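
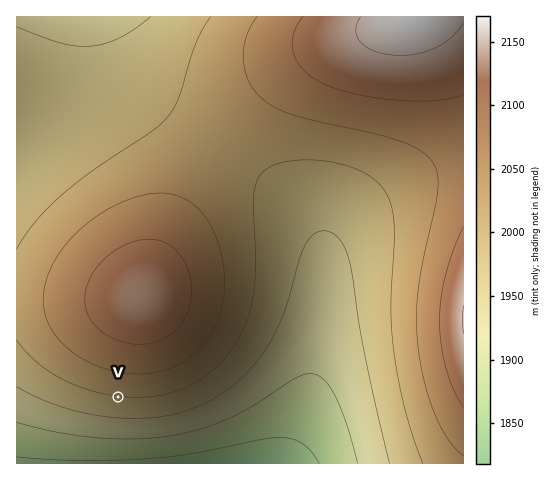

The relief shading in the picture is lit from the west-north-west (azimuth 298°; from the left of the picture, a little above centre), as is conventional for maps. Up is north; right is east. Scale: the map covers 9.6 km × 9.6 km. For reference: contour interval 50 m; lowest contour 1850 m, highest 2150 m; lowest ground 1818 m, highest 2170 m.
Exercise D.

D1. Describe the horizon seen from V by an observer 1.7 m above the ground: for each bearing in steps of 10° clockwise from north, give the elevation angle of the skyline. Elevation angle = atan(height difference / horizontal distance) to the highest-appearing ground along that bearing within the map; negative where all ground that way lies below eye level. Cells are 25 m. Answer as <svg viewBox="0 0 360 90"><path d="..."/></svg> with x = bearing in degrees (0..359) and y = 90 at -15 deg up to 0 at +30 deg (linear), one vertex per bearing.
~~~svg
<svg viewBox="0 0 360 90"><path d="M0 49l10 0 10 0 10 1 10 1 10 1 10 2 10 2 10 2 10 0 10 1 10 5 10 2 10 2 10 1 10 2 10 1 10 0 10 1 10-1 10 0 10-1 10-1 10-2 10-1 10-1 10-2 10-2 10-2 10-2 10-1 10-2 10-2 10-1 10-1 10-1"/></svg>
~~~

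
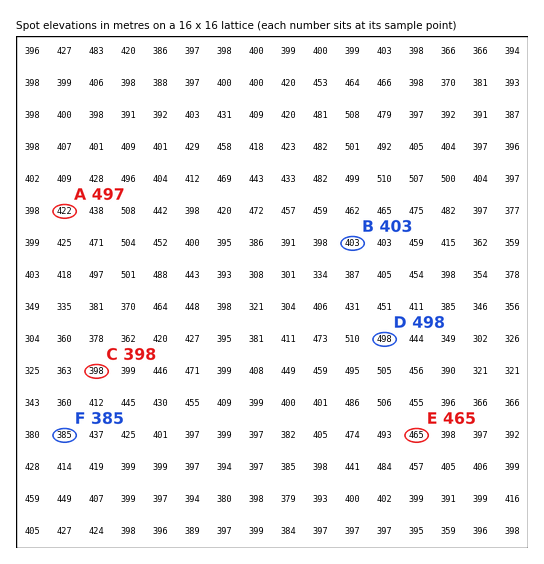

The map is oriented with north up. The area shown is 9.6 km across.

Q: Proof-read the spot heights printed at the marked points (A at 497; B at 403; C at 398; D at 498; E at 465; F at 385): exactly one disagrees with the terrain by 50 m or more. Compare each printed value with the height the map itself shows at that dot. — A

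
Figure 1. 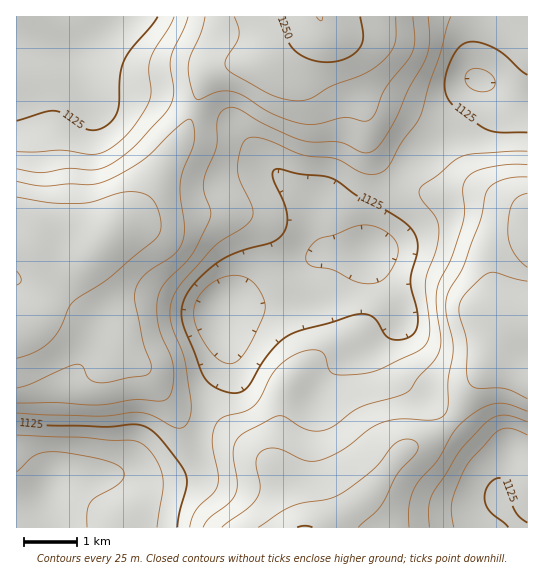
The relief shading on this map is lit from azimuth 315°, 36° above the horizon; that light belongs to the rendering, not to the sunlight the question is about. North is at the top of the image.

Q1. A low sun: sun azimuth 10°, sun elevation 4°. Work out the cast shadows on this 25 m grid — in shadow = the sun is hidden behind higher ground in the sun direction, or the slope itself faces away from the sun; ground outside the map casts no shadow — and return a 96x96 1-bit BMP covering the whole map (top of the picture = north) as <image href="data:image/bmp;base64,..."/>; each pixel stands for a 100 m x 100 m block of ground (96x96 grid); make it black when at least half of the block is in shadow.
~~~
<image width="96" height="96" href="data:image/bmp;base64,Qk2+BAAAAAAAAD4AAAAoAAAAYAAAAGAAAAABAAEAAAAAAIAEAAATCwAAEwsAAAIAAAAAAAAA////AAAAAAAAAAAAAAAAAAAAAAAAAAAAAAAAAAAAAAAAAAAAAAAAAAAAAAAAAAAAAAAAAAAAAAAAAAAAAAAAAAAAAAAAAAAAAAAAAAAAAAAfgAAAAAAAAAAAAAD/8AAAAAAAAAAAAAD//wAAAAAAAAAAAAD//+AAAAAAAAAAAAD///wAAAAAAAAAAAD///+AAAAAAAAAABz////AAAAAAAAAADz////gAAAAAAAAAH7////gAAAAAAAAAP7////wAAAAAAAAAP7////wAAAAAAAAAP/////wAAAAAAAAAP/////wAAAAAAAAAf/////wAAAAAAAAAf/////wAAAAAAAAAf/////wAAAAAAAAAf/////gAAAAAAAAAf/////gAAAAAAAAAP/8f//AAAAAAAAAAP+AAAAAAAAAAAAAAHwAAAAAAAAAAAAAAAAAAAAAAAAAAAAAAAAAAAAAAAAAAAAAAAAAAAAAAAAAAAAAAAAAAAAAAAAAAAAAAAAAAAAAAAAAAAAAAAAAAAAAAAAAAAAAAAAAAAAAAAAAAAAAAAAAAAAAAAAAAAAAAAAAAAAAAAAAAAAAAAAAAAAAAAAAAAAAAAAAAAAAAAAAAAAAAAAAAAAAAAAAAAAAAAAAAAAAAAAAAAAAAAAAAAAAAAAAAAAAAAAAAAAAAAAAAAAAAAAAAAAAAAAAAAAAAAAAAAAAAAAAAAAAAAAAAAAAAAAAAAAAAAAAAAAA8AAAAAAAAAAAAAAA+AAAAAAAAAAAAAAA/AAAAAAAAAAAAAAA/AAAAAAAAAAAAAAAAAAAAAAAAAAAAAAAAAAAAAAAAAAAAAAAAAAAAAAAAAAAAAAAAAAAAAAAAAAAAAAAAAAAAAAAAAAAAAAAAAAAAAAAAAAAAAAAAAAAAAAAAAAAAAAAAAAAAAwAAAAAAAAAAAAAAAwAAAAAAAAAAAAAAAAAAAAAAAAAAAAAAAAAAAAAAAAAAAAAAAAAAAAAAAAAAAAAAAAAAAAAAAAAAAAAAAAAAAAAAAAAAAAAAAAAAAAAAAAAAAAPwAAAAAAAAAAAAAB//wAAAAAAAAAAAAH//4AAAAAAAAAAAAP//4AAAAAAAAAAAAf//4AAAAAAAAAAAA///wAAAAAAAAAAAA///gAAAAAAAAAAAB///AAAAAAAAAAAAB//+AAAAAAAAAAAAD//4AAAAAAAAAAAAH//AAAAAAAAAAAAAP/8AAAAAAAAAAAAAP/4AAAAAAAAAAAAAf/wAAAAAAAAAAAAAf/gAAAAAAAAAAAAA/+AAAAAAAAAAAAAA/8AAAAAAAAAAAAAA/wAAAAAAAAAAAAAA/gAAAAAAAAAAAAAAfAAAAAAAAAAAAAAAAAAAAAAAAAAAAAAAAAAAAAAAAAAAAAAAAAAAAAAAAAAAAAAAAAAAAAAAAAAAAAAAAAAAAAAAAAAAAAAAAAAAAAAAAAAAAAAAAAAAAAAAAAAAAAAAAAAAAAAAAAAAAAAAAAAAAAAAAAAAAAAAAAAAAAAAAAAAAAAAAAAAAAAAAAAAAAAAAAAAAAAAAA="/>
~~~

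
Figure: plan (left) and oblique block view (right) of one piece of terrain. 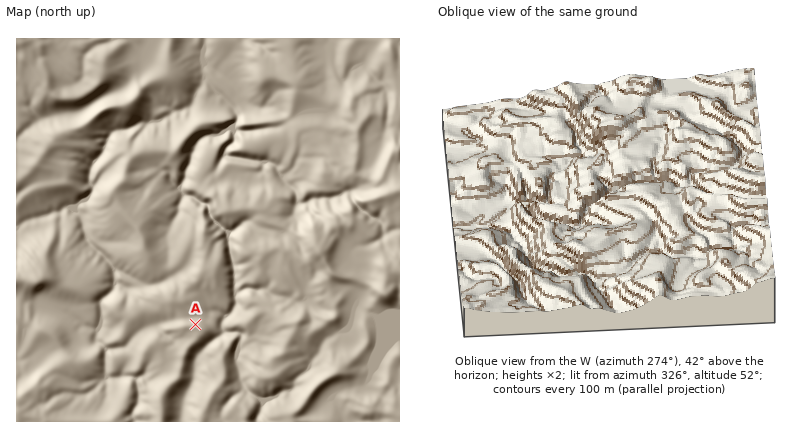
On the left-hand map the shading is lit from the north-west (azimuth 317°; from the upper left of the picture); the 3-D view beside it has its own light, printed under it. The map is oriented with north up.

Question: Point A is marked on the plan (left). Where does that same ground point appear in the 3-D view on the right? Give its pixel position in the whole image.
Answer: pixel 686 192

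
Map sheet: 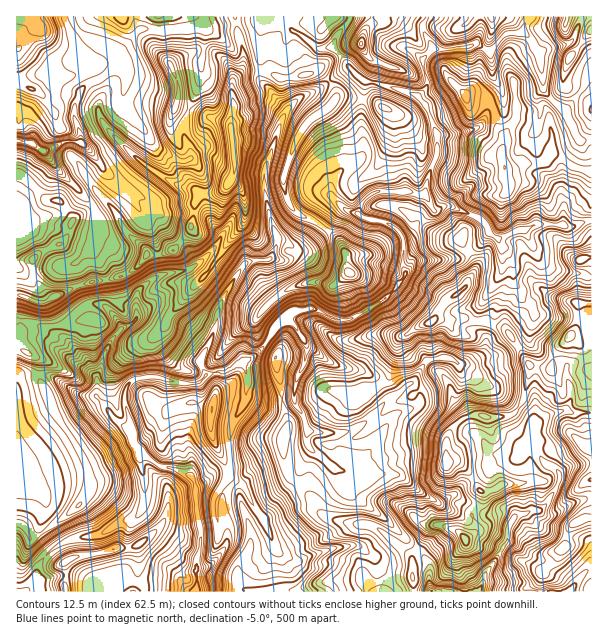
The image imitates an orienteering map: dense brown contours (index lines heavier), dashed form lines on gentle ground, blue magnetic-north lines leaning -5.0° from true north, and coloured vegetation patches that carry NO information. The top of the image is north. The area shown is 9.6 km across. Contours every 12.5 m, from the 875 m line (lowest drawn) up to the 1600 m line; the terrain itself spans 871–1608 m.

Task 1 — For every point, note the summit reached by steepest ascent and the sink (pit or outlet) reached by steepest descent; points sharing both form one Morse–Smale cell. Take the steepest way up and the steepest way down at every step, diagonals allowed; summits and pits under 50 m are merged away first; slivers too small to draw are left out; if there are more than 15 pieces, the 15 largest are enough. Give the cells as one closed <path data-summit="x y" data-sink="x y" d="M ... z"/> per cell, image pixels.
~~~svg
<path data-summit="234 158" data-sink="195 591" d="M350 16l-114 0 0 13 8 30-2 9-9 14-1-10-4-9-13-9-23-2-16 8-6 5 8 18 0 16-8 20 0 12 20 31-2 17 5 9 6 4-5 11 0 12-4 16-17 19-12 4-14 0-13 16-14 7-12 1-2 3 2 27-9-4-10 0-11 6-11 11-3 11 1 6-27-13-17-5-5 1 1 271 9 0 10-10 4-19 11-13 9-6 15-6 24-3 17-11 16-4 7-5 6-14 0-21-5-15 0-12-7-10-3-23-6-19 3-15 5-6 9-2 20 0 19 6 17 0 13-11 17-1 15-10 5 12 0 16-1 11-11 16-5 12 0 42-15 3-11 8-8 4 0 23 4 18 0 19-4 15 0 30 218 0-2-33 4-9-35-33-31-24 0-12-2-6-5-3 14-7 9-8 30-42 15-5 9-7 0-7-4-6-6-5-12 10-9 4-14-20-12-6-22-5-14-6-20-14-11-20-11-8-31-35-2 2-16-10 9-12 7-4 17-1 3-4 6-14 9 1 9 8 10-3 14-14 10-14 13-12-12-12 0-12 10-13 15-7 6-8-1-47 5-24 0-3-16-12-18-22 4-9 13-17z"/><path data-summit="570 336" data-sink="195 591" d="M452 206l-9 0-8 5-3-1-24 24-6 3 2 12-1 18 3 6-9 14-13 13-21 13-16 7-17-2-16-10-21 4-7 6 10 9 13 22 27 17 23 4 16 8 14 20 22-14 15-23 9-3 14 0 4 2 12 14 12 4 48 34 9 8 0 4 11-8 16-6 12 4 18-2 1-191-8 1-9 4-41-2-36 16-10-9-2-7-6-6z"/><path data-summit="234 158" data-sink="17 141" d="M234 16l-162 1 2 9 7 8 34 19 3 6 0 7-17 13-15 6-6 5-6 15 0 15 6 14 0 8-17 0-16 9-5 0-13-9-13-1 0 83 19 8 8 8 9 18 7 7 16-1 17-17 14 32 14-2 14-7 13-16 14 0 9-2 17-16 5-8 2-25 5-11-6-4-5-9 2-17-20-31 0-12 8-20 0-16-8-18 6-5 16-8 18 0 11 4 7 7 4 9 1 10 9-14 2-9z"/><path data-summit="504 168" data-sink="195 591" d="M524 32l-18 2-17 18-10-8-6 0-18 5-23 0-10 10 5 27-9 10 9 11 11 28 0 18-11 26-3 16 11 16 8-5 9 0 28 12 6 6 2 7 10 9 36-16 41 2 17-7 0-79-11 0-5-5-10-22-22-23-4-37z"/><path data-summit="446 464" data-sink="195 591" d="M449 358l-14 0-9 4-14 21 8 12 0 7-9 7-15 5-12 15-11 18-18 18 20 9 24 1 20 17 18 10 4 0 14-8 7-8 17-11 9-3 13-10 14-4 9-13 10-4 1-15-1-6-9-8-48-34-12-4-5-5 0-3z"/><path data-summit="66 561" data-sink="195 591" d="M141 454l-1 11 5 15 0 21-6 14-7 5-16 4-17 11-30 5-18 10-11 13-4 19-9 10 169-1 0-30 4-15 0-19-4-18-2-27-5-7-18-7-12-2z"/><path data-summit="350 273" data-sink="195 591" d="M344 208l-5 2-9 9-10 14-14 14-10 3-9-8-9-1-1 5-8 13-17 1-7 4-9 12 16 10 2-2 31 35 8-7 21-4 16 10 17 2 24-12 13-8 13-13 9-14-3-6 0-28-10-13-9-4-19-4z"/><path data-summit="591 480" data-sink="195 591" d="M567 410l-12 2-10 4-11 12 0 13 6 15 6 8 8 4 5 5-1 13-10 15-8 9-24 6-4 3-4 9 0 12-6 8 1 4 33 14 6 6-2 6-14 12 1 2 43 0 7-11 15-14 0-154-19 1z"/><path data-summit="212 410" data-sink="195 591" d="M242 362l-15 10-17 1-13 11-17 0-19-6-20 0-9 2-6 9-2 12 6 19 3 23 6 9 20 14 12 2 18 7 6 11 9-4 11-8 15-2 0-43 5-12 11-16 1-11 0-16z"/><path data-summit="18 17" data-sink="17 141" d="M71 16l-36 0-1 4 4 7-5 3-7 6-4 9-6 5 0 90 13 2 13 9 5 0 16-9 17-1 0-7-6-14 0-15 5-7 0-5 7-8 15-6 17-13 0-7-3-6-34-19-7-8z"/><path data-summit="383 107" data-sink="195 591" d="M374 82l-8 0-2 4-3 22 1 47-6 8-15 7-10 13 0 12 14 15 12 4 4-10 16-12 34 0 12 2 7-24 8-17 0-18-11-28-6-8-7-5z"/><path data-summit="465 540" data-sink="195 591" d="M360 466l-7 0-10 5 5 3 2 6 0 12 31 24 33 32 3 2 3-2 7-17 8-7 11 2 13 6 11 10 15 2 15 6 8-10 0-12 6-10-4-7-6-1-9 4-9 0-12-9-18-9-6 0-9 6-4 0-18-10-20-17-24-1z"/><path data-summit="362 44" data-sink="195 591" d="M426 16l-75 0-15 22-4 9 18 22 13 11 56 16 8-10-5-27 10-9 0-5-10-16z"/><path data-summit="566 23" data-sink="195 591" d="M591 16l-60 0-8 13 0 3 9 9 8 12 4 37 22 23 10 22 5 5 11-2z"/><path data-summit="570 336" data-sink="195 591" d="M534 442l-10 3-9 13-14 4-13 10-9 3-17 11-10 9 22 10 12 9 9 0 12-4 8 7 15-6 10-1 16-21 3-7 0-9-17-12z"/>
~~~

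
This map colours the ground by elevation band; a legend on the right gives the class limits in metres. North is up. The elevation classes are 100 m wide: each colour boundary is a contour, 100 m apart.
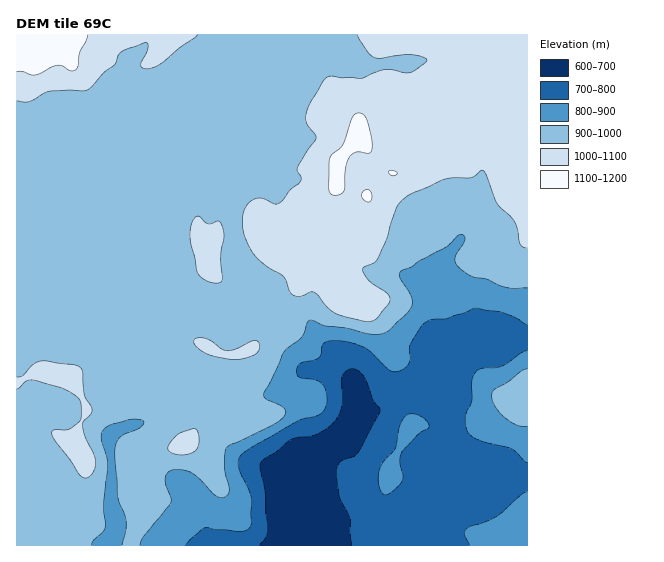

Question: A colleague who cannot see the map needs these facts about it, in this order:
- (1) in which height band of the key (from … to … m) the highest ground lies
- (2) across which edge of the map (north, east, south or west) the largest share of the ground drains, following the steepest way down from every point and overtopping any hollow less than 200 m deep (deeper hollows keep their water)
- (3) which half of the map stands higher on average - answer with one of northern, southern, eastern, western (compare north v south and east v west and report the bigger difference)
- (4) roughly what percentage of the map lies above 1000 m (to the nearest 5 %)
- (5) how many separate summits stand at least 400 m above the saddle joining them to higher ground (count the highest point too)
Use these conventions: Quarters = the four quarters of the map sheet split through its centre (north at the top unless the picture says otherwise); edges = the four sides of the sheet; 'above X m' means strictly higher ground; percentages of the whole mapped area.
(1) Between 1100 and 1200 m: that is the band holding the highest ground.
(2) Drainage is mainly to the south: more ground falls towards that edge than towards any other.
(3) On average the northern half of the map is the higher ground.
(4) About 20 % of the map lies above 1000 m.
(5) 1 summit rises at least 400 m above its surroundings.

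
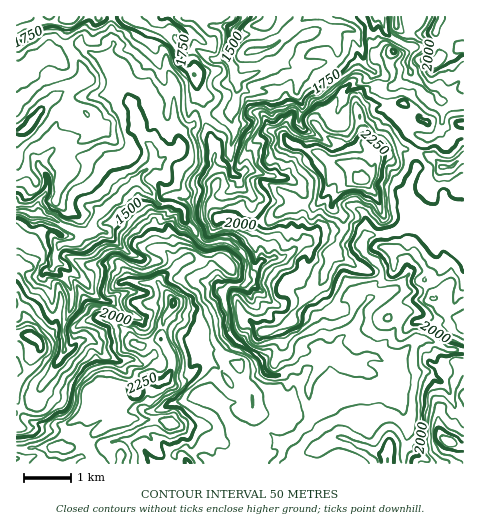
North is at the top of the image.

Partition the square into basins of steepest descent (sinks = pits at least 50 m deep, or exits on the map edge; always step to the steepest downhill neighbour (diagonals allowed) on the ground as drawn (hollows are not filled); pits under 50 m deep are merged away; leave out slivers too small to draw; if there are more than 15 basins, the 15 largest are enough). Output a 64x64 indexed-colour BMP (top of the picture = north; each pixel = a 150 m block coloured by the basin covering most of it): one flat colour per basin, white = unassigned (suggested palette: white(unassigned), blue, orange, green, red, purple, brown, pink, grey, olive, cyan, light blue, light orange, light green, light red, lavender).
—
<image width="64" height="64" href="data:image/bmp;base64,Qk12CAAAAAAAAHYAAAAoAAAAQAAAAEAAAAABAAQAAAAAAAAIAAATCwAAEwsAABAAAAAAAAAA////ALR3HwAOf/8ALKAsACgn1gC9Z5QAS1aMAMJ34wB/f38AIr28AM++FwDox64AeLv/AIrfmACWmP8A1bDFAFVVVVERERERERERERERERERERERERERERERERERERERVVVVURERERERERERERERERERERERERERERERERERERERERERERERERERERERERERERERERERERERERERERERERERERERERERERERERERERERERERERERERERERERERERERERERERERERERERERERERERERERERERERERERERERERERERERERERERERERERERERERERERERERERERERERERERERERERERERERERERERERERERERERERERERERERERERERERERERERERERERERERERERERERERERERERERERERERERERERERERERERERERERERERERERERERERERERERERERERERERERERERERERERERERERERERERERERERERERERERERERERERERERERERERERERERERERERERERERERERERERERERERERERERERERERERERERERERERERERERERERERERERERERERERERERERERERERERERERERERERERERERERERERERERERERERERERERERERERERERERERERERERERERERERERERERERERERERERERERERERERERERERERERERERERERERERERERERERERERERERERERERERERERERERERERERERERERERERERERERERERERERERERERERERERERERERERERERERERERERERERERERERERERERERERERERERERERERERERERERERERERERERERERERERERERERERERERERERERERERERERERERERERERERERERERERERERERERERERERERERERERERERERERERERERERERERERERERERERERERERERERERERERERERERERERERERERERERERERERERERERERERERERERERERERERERERERERERERERERERERERERERERERERERERERERERERERERERERERERERERERERERERERERERERERERERERERERERERERERERERERERERERERERERERERERERERERERERERERERERERERERERERERERERERERERERERERERERERERERERERERERERERERERERERERERERERERERERERERERERERERERERERERERERERERERERERERERERERERERERERERERERERERERERERERERERERERERERERERERERERERERERERERERERERERERERERERERERERERERERERERERERERERERERERERERERERERERERERERERERERERERERERERERERERERERERERERERERERERERERERERERERERERERERERERERERERERERERERERERERERERERERERERERERERERERERERERERERERERERERERERERERERERERERERERERERERERERERERERERERERERERERERERERERERERERERERERERERERERERERERERERERERERERERERERERERERERERERERERERERERERERERERERERERERERERERERERERERERERERERERERERERERERERERERERERERERERERERERERERERERERERERERERERERERERERERERERERERERERERERERERERERERERERERERERERERERERERERERERERERERERERERERERERERIREREREREREREiERERERERERERERERERERERERERERIiIRERERERERESIhEREREREREREREREREREREREREREiIhERERERERIiIiERERERERERERERERERERERERERESIiIRERERESIiIiIRERERERERERERERERERERERERERIiIiERERIiIiIiIREREREREREREREREREREREREREREiIiIhERIiIiIiIhERERERERExERERERERERERERERESIiIiISIiIiIiIiERERERERETMRERERERERERERERESIiIiIiIiIiIiIiERERERERERMzERERERERERERERERIiIiIiIiIiIiIiIREREREREREzMREREREREREREREREiIiIiIiIiIiIiIhERERERERETMzERERERERERERERESIiIiIiIiIiIiIiERERERERERMzMzERERERERERERERIiIiIiIiIiIiIiIREREREREREzMzMxERERERERERERIiIiIiIiIiIiIiIiERERERERETMzMzMxEREREREREREiIiIiIiIiIiIiIiIiIRERERERMzMzMzMREREREREREiIiIiIiIiIiIiIiIiIiEREREREzMzMzMREREREREREiIiIiIiIiIiIiIiIiIiIRERERETMzMzMxEREREREREiIiIiIiIiIiIiIiIiIiIRERERERMzMzMxERERERERESIiIiIiIiIiIiIiIiIiJBFEREEREzMzMzERERERERERIiIiIiIiIiIiIiIiIiJEREREQRETMzMzEREREREREREiIiIiIiIiIiIiIiIiIkRERERBERMzMzMRERERERERIiIiIiIiIiIiIiIiIiIkREREQRERERMzMxERERERESIiIiIiIiIiIiIiIiIiIiREQREREREREREREREREREiIiIiIiIiIiIiIiIiIiIiJERBERERER"/>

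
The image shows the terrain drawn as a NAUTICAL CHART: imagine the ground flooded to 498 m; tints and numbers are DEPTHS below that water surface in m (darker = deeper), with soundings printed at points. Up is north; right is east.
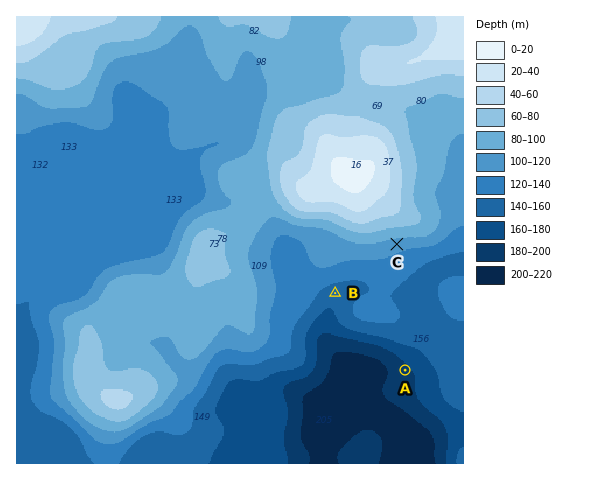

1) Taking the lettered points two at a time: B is higher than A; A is lower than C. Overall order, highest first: C B A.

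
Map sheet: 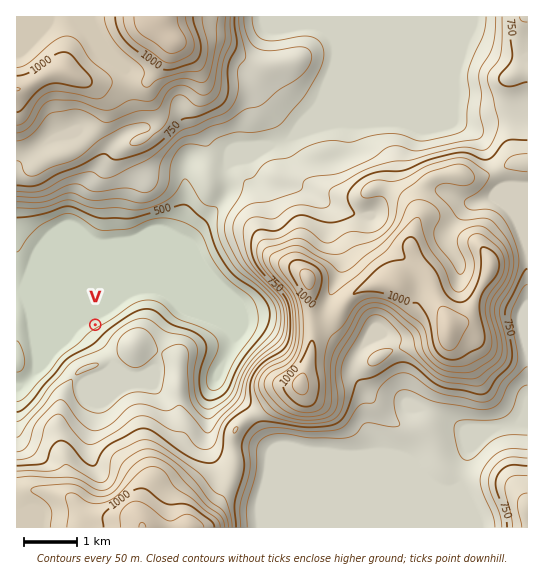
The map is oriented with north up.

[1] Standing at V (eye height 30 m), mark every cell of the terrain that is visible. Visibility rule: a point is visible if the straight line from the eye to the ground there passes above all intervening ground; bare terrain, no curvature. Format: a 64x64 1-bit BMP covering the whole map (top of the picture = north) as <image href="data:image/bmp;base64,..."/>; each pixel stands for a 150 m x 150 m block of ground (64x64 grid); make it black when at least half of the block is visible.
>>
<image width="64" height="64" href="data:image/bmp;base64,Qk0+AgAAAAAAAD4AAAAoAAAAQAAAAEAAAAABAAEAAAAAAAACAAATCwAAEwsAAAIAAAAAAAAA////AAAAAAAAAAAAAAAAAAAAAAAAAAAAAAAAAAAAAAAAAAAAAAAAAAAAAAAAAAAAAAAAAAAAAAAAAAAAAAAAAAAAAAAAAAAAAAAAAAAAAAAAAAAAAAAAAAAAAAAAAAAAAAAAAAAAAAAAAAAAAAAAAAAAAAAAAAAAAAAAAAAAAAAAAAAAAAAAAAAAAAAAAAAAgAAAAAAAAABAAAAAAAAAAOAAAAAAAAAA8wAAAAAAAAD/4AAAAAAAAP/wAAAAAAAA//gAAAAAAAD//AAAAAAAAP/8AAAAAAAA//4AAAAAAAD//gAAAAAAAP/+AAAYAAAA//8AADgAAAD//8AA8AAAAP//8APwAAAA///+P+AAAAD/////wAAAAP////8AAAAA/////gAAAAD////8AAAAAP////wAAAAA////+AAAAAD////wAAAAAP////AAAAAA////sAAAAAD//4cYAAAAAP/+BxAAAAAAP/4DAAAAAAAP/wIAAAAAAAH/gQAAAAAAAHfBAAAAAAAAMOEAAAAAAIAwM8AAAAAAwDgH4AAAAADAPAfwAAAAAOB+B+wAAAAA4PfHxAAAAABzw8cAAAAAAD+AJwAAAAAADgA/AAAAAAAAAH4AAAAAAAAAfgAAAAAAAAH8AAAAAAAAA+AAAAAAAAADgAAAAAAAAAIAAAAAAAAAAAAAAAAAAA=="/>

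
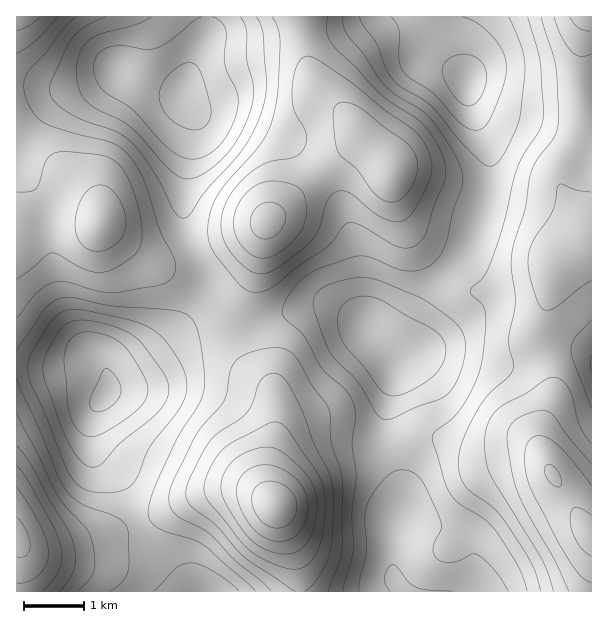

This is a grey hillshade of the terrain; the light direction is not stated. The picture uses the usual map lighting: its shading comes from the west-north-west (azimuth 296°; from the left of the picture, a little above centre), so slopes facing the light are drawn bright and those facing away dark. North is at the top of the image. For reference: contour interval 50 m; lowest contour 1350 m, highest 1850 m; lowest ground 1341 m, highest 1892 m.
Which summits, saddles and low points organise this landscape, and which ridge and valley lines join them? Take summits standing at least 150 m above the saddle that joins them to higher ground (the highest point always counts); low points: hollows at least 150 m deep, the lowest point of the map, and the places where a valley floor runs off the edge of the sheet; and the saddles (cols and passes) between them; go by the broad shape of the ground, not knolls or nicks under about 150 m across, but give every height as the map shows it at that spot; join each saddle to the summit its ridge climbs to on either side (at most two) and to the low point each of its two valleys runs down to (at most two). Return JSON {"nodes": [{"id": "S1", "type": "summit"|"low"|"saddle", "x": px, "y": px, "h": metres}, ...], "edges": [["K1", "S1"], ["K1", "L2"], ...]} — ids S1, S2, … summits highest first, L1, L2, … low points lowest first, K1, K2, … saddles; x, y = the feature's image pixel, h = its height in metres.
{"nodes": [
{"id": "S1", "type": "summit", "x": 275, "y": 506, "h": 1892},
{"id": "S2", "type": "summit", "x": 590, "y": 536, "h": 1816},
{"id": "S3", "type": "summit", "x": 17, "y": 537, "h": 1815},
{"id": "S4", "type": "summit", "x": 267, "y": 221, "h": 1767},
{"id": "S5", "type": "summit", "x": 101, "y": 222, "h": 1744},
{"id": "L1", "type": "low", "x": 105, "y": 396, "h": 1341},
{"id": "L2", "type": "low", "x": 467, "y": 81, "h": 1374},
{"id": "L3", "type": "low", "x": 183, "y": 90, "h": 1383},
{"id": "K1", "type": "saddle", "x": 303, "y": 35, "h": 1635},
{"id": "K2", "type": "saddle", "x": 195, "y": 254, "h": 1577},
{"id": "K3", "type": "saddle", "x": 233, "y": 320, "h": 1574},
{"id": "K4", "type": "saddle", "x": 140, "y": 524, "h": 1544},
{"id": "K5", "type": "saddle", "x": 447, "y": 272, "h": 1536},
{"id": "K6", "type": "saddle", "x": 383, "y": 443, "h": 1512}],
"edges": [["K1", "S4"], ["K1", "L2"], ["K1", "L3"], ["K2", "S4"], ["K2", "S5"], ["K2", "L1"], ["K2", "L3"], ["K3", "S1"], ["K3", "S4"], ["K3", "L1"], ["K3", "L2"], ["K4", "S1"], ["K4", "S3"], ["K4", "L1"], ["K5", "S2"], ["K5", "S4"], ["K5", "L2"], ["K6", "S1"], ["K6", "S2"], ["K6", "L2"]]}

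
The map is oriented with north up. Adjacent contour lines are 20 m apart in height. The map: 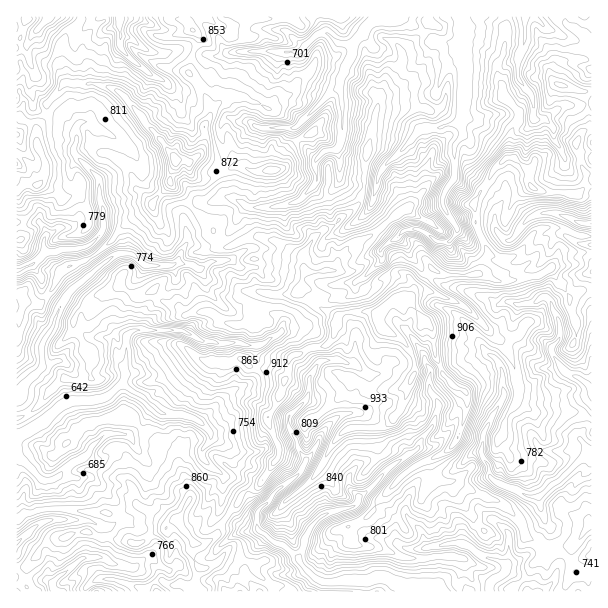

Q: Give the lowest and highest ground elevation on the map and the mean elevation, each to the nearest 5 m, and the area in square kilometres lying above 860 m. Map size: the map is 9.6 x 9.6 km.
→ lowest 630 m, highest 1075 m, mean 790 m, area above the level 21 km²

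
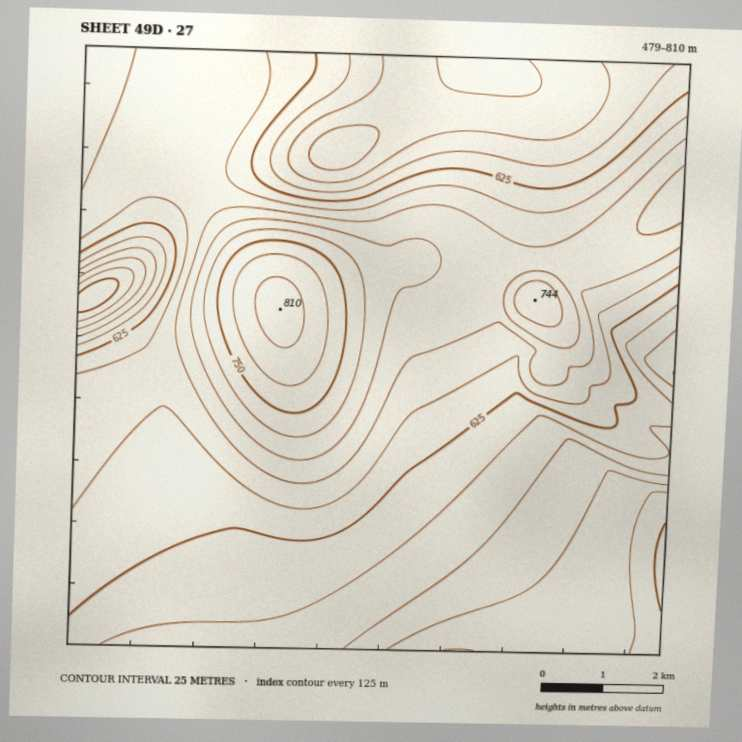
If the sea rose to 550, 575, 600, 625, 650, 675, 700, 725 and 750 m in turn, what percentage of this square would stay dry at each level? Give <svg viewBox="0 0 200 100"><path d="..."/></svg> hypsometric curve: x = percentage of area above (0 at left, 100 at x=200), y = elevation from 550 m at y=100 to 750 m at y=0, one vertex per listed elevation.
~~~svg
<svg viewBox="0 0 200 100"><path d="M181 100l-20-12-22-13-28-13-29-12-34-12-23-13-9-13-6-12"/></svg>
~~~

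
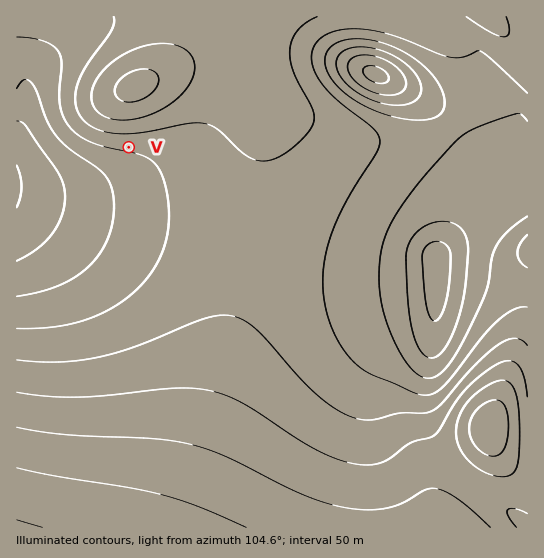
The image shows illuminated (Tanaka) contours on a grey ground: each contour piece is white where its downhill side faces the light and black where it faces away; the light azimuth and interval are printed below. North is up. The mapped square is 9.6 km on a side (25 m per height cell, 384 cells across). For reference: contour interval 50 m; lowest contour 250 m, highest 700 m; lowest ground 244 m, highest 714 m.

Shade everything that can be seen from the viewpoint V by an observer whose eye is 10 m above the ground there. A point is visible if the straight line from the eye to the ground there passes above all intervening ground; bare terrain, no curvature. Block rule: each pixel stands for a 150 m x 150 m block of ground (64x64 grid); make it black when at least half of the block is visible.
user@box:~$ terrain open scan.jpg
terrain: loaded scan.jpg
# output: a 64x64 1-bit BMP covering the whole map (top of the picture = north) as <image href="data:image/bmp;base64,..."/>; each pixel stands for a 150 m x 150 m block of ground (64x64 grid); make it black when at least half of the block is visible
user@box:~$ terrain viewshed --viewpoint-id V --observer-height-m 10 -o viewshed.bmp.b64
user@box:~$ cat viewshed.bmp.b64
<image width="64" height="64" href="data:image/bmp;base64,Qk0+AgAAAAAAAD4AAAAoAAAAQAAAAEAAAAABAAEAAAAAAAACAAATCwAAEwsAAAIAAAAAAAAA////AAAAAAAAAAAAAAAAAAAAAAAAAAAAAAAAAAAAAAAAAAAAAAAAAAAAAAAAAAAAAAAAAAAAAAAAAAAAAAAAAAAAAAAAAAAAAAAAAAAAAAAAAAAAAAAAAAAAAAAAAAAAAAAAAAAAAAAAAAAAAAAAAAAAAAAAAAAAAAAAAAAAAAAAAAAAAAAAAAAAAAAAAAAAAAAAAAAAAAAAAAAAAAAAAAAAAAAAAAAAAAAAAAAAYAAAAAAAAABgAAAAAAAAAOAAAAAAAAAB8AAAAAAAAAPwAAAAAAAAB/AAAAAAAAAP8AAAAAAAAB/wAAAAAAAAP/AAAAAAAAB/8AAAAAAAAH/wAAAAAAAA//AAAAAAAAH/8AAAAAAAAf/wAAAAAAAD//gAAAAAAAf/+AAAAAAAB//4AAAAAAAP//gAAAAAAB///AAAAAAAH//8AAAAAAA///4AAAAAAH///wAAAAAA////gAAAAAH////Af+AAA////+D//AAH////4P//wB/////w//////////D/////////+P/////////4f/v/////8Dh////////AAH///////4AAP///////AAA///////4AAD///////AAAP//////4AAAf//////AAAA//////4AAAB/////+AAAAD/////wAAAAH////+AAAAAP////wAAAAAf///+AAAAA=="/>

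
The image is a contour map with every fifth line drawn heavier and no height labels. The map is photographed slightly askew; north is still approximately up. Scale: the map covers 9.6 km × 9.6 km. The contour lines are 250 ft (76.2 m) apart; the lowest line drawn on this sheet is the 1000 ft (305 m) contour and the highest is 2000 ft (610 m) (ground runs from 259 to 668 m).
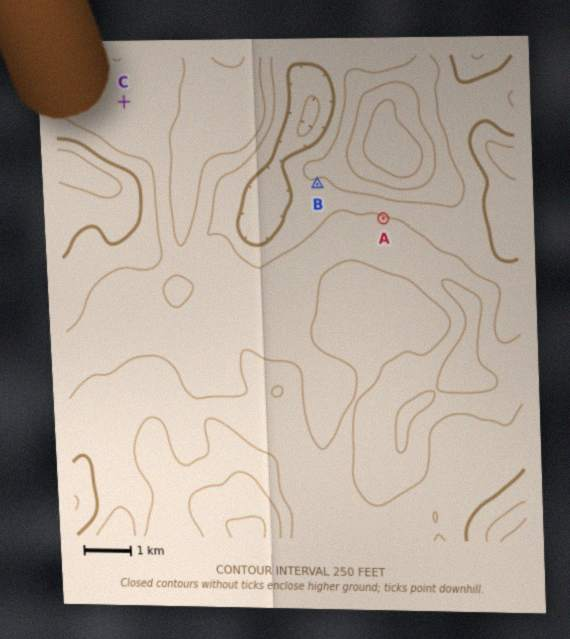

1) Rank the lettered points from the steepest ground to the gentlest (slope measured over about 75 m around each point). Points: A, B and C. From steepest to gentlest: A B C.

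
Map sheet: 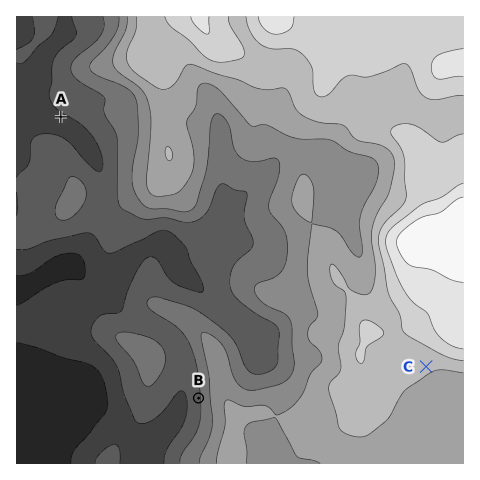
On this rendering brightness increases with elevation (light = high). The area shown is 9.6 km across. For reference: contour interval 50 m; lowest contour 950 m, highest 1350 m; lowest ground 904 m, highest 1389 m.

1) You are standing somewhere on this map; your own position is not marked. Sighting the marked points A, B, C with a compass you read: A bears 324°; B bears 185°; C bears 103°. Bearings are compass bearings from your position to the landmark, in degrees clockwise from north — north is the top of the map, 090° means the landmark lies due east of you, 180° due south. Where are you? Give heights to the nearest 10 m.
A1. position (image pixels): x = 206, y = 316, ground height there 1050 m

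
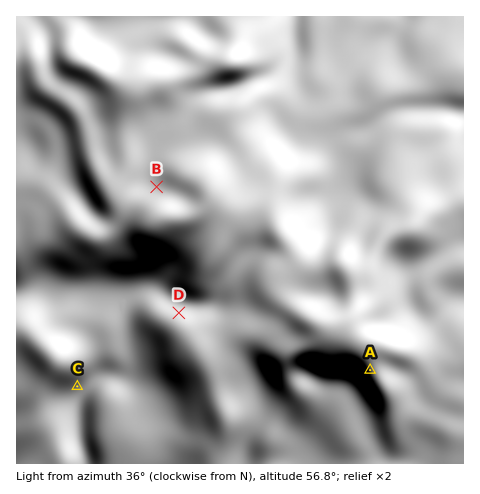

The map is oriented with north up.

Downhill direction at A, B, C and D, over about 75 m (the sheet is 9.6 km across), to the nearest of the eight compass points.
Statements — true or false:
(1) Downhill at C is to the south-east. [true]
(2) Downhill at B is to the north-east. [false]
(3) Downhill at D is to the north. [true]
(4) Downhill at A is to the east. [false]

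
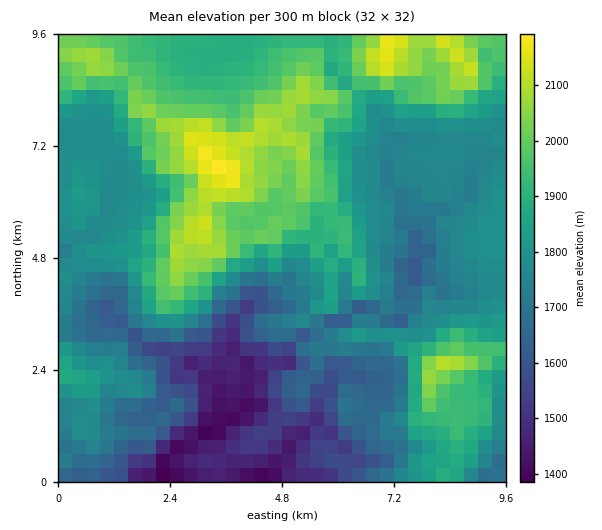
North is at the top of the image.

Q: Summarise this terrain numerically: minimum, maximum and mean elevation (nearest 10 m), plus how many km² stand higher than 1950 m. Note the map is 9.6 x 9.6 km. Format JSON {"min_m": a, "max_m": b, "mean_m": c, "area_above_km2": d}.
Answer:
{"min_m": 1370, "max_m": 2210, "mean_m": 1800, "area_above_km2": 21.9}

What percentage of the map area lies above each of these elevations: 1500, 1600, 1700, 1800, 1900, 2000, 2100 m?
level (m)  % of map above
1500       93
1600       86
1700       74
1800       47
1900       32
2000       16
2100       4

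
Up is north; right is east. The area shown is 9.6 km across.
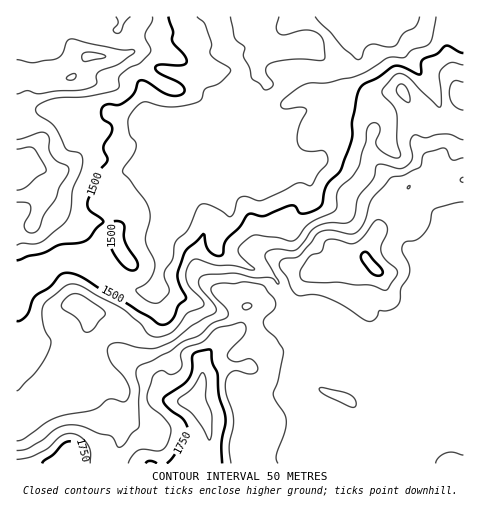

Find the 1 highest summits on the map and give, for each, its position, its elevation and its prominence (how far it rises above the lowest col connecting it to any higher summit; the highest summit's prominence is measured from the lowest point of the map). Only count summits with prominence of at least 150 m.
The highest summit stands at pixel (193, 400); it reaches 1825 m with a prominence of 461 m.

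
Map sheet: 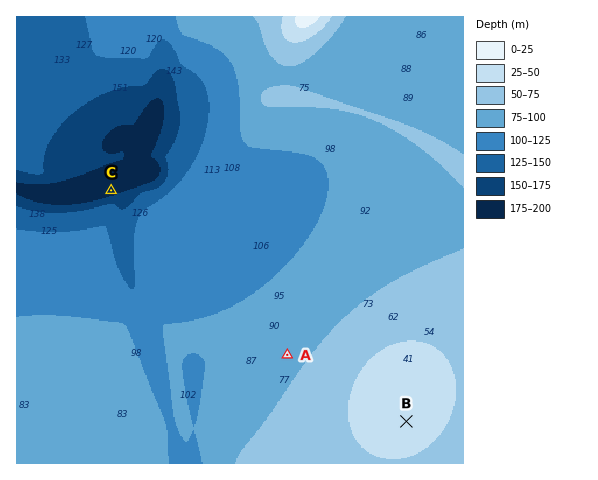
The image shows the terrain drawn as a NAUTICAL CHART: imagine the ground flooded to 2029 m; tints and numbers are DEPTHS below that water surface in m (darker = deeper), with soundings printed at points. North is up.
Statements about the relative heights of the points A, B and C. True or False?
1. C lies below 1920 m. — True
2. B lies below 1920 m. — False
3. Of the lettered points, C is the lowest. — True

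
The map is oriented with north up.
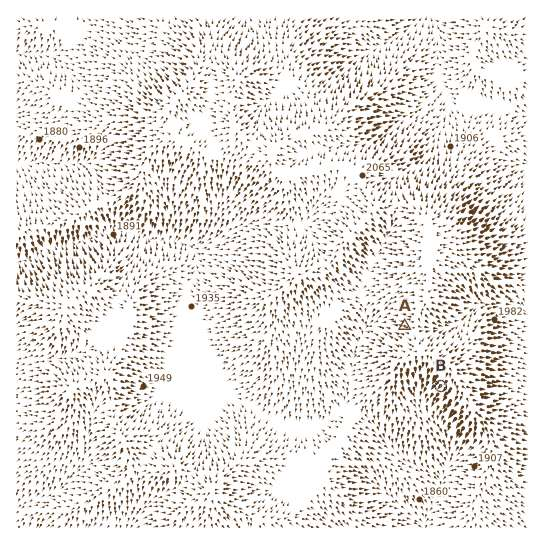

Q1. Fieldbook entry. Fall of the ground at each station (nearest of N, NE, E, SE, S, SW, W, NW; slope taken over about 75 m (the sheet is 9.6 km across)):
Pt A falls W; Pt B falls SW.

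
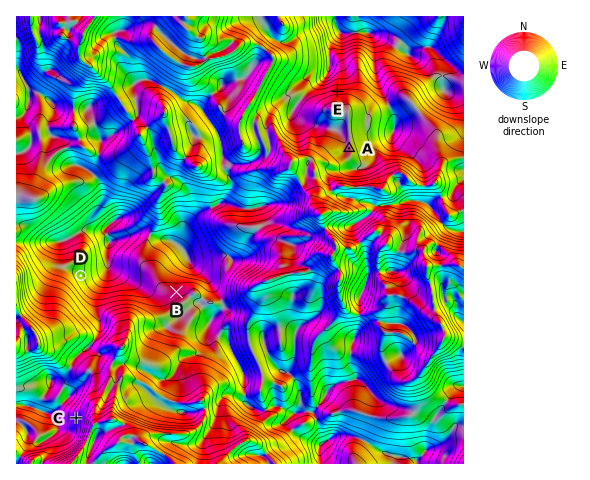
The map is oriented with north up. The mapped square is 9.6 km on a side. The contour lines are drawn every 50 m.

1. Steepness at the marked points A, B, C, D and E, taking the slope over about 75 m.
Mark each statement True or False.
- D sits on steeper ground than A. True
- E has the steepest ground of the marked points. True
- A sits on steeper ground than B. False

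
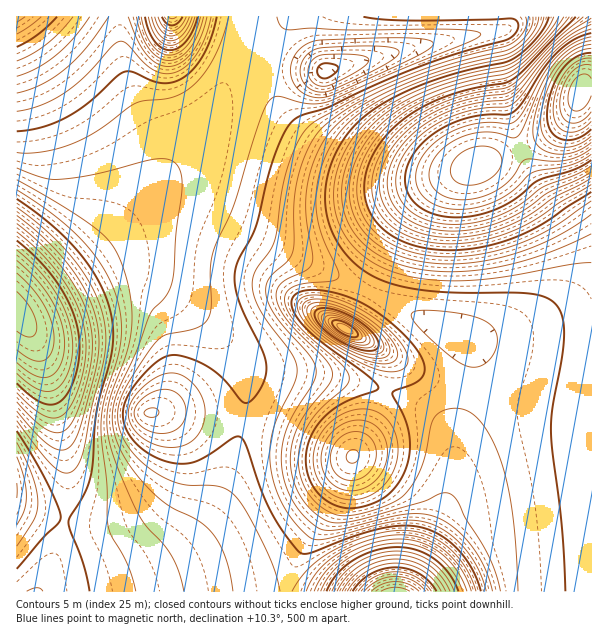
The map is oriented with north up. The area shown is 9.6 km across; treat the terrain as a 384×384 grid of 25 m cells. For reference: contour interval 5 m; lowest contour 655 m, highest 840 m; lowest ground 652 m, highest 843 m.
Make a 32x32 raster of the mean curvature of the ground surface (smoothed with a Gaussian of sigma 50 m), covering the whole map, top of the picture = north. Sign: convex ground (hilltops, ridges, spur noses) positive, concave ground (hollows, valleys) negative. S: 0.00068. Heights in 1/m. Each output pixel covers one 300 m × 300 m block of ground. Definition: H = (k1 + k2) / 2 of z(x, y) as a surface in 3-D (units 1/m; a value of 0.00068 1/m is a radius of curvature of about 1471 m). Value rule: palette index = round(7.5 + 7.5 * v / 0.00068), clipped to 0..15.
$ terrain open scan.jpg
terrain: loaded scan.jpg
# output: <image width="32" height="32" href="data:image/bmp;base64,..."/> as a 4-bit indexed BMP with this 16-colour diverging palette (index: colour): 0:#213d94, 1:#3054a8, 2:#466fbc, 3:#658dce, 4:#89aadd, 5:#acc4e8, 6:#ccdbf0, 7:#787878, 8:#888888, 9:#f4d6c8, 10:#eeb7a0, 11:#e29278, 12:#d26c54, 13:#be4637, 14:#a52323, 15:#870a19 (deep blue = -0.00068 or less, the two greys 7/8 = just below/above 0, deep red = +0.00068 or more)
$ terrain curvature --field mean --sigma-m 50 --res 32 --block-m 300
<image width="32" height="32" href="data:image/bmp;base64,Qk12AgAAAAAAAHYAAAAoAAAAIAAAACAAAAABAAQAAAAAAAACAAATCwAAEwsAABAAAAAAAAAAlD0hAKhUMAC8b0YAzo1lAN2qiQDoxKwA8NvMAHh4eACIiIgAyNb0AKC37gB4kuIAVGzSADdGvgAjI6UAGQqHAHd3d3d3d3eIh3d3d3iIiIh3d3d3d3d3eIh3d3d4iHiId3d3d3d3d3iIh3d4iIh4iHd4iIh3d3d3iIiIiIiHeIiHd4h4h3d3d4iIiIiId3iIh3d3d4h3d3iIiIiHd3d4iHd3d3eId3d4iIiHd3d3iIh3d3eIiHd3eIiIiHd3d4iId3d4iIiHd3eIiIh3d3iIiHd3eJiIh3d3iIiHd3eIiIh3d3iIiId3d3eHd3d4iIiId3d4iIh3d3d3d3eIiHd3iHd3eIiId3d3d2eIiHd3d4h3d3eIh3d3d2Z6mHd3d3d4d3d4iId3d3d7+nd3d3d3eHd3iIh3d3d4q2Z3d3d3d3d3d4iId3d4iHZnd3d3d3d3d3iIh3d3iId3d3d3d3d3d3eIiId3eId3d3d3d3d3d3d4iIh3d3d3d3eIiIiId3d3iIiHd3d3d3d4iIiIiIiHd4iId3d3d3d3eIiIiIiIh3eIh3d3d3d3d3iIiIiIiId3iId3d3d3d3d4iIiIiIh4iIh3d3d3d3d3d4iIiIiIeIiId3d3d3d3d4iIiIiIh3iIiId3d3d3d4iIiIiIiId4iYiHd3d3d3eId4iIiIiHeJmIh3d3d3d4h2Z3d4iIh4iZiHd3d4d3eIh2ZmZnd3d4mYd3d3iYd3iIiId3dmZmZ4h3d3d4qXd3iIiIiId3dmZ3"/>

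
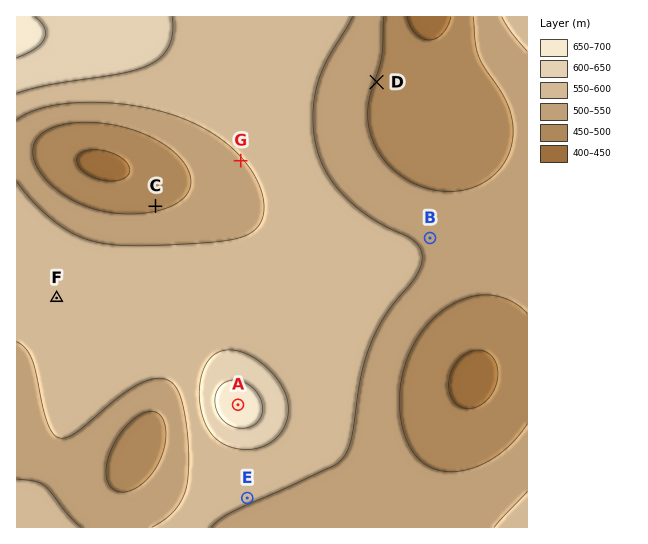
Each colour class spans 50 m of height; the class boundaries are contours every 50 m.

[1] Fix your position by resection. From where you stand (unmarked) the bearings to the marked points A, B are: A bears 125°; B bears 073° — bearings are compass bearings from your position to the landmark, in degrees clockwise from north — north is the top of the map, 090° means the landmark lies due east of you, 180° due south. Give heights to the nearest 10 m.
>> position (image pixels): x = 131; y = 330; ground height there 580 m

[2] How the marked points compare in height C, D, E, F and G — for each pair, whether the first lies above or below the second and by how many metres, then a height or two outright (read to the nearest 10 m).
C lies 70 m below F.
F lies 60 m above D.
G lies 60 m above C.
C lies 60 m below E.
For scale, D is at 500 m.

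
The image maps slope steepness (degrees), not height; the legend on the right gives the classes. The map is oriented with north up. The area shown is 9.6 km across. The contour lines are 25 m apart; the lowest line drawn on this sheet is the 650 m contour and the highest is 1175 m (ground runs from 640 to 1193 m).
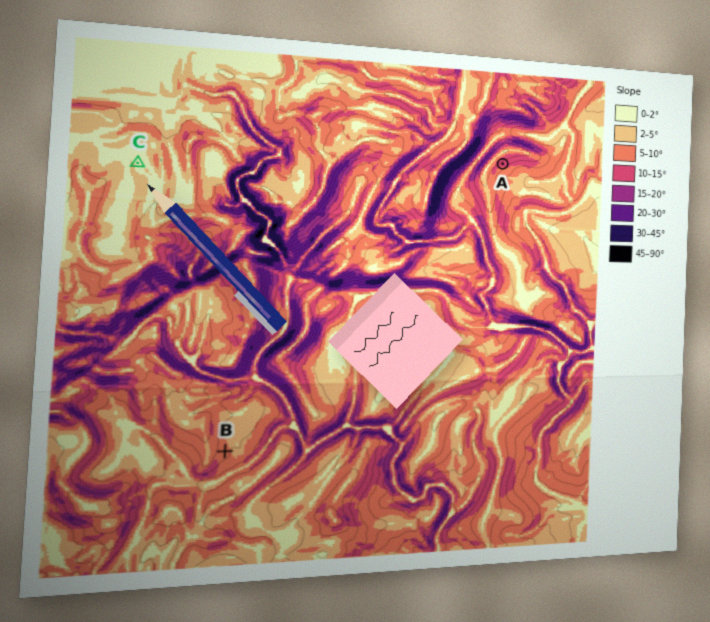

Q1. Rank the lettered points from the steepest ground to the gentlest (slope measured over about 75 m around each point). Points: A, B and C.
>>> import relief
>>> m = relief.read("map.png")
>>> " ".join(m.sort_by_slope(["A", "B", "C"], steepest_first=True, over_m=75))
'A B C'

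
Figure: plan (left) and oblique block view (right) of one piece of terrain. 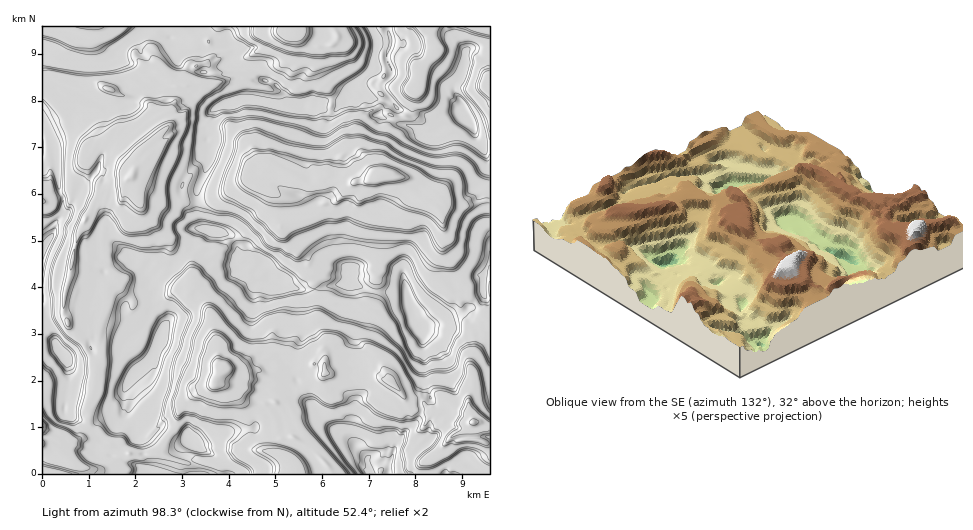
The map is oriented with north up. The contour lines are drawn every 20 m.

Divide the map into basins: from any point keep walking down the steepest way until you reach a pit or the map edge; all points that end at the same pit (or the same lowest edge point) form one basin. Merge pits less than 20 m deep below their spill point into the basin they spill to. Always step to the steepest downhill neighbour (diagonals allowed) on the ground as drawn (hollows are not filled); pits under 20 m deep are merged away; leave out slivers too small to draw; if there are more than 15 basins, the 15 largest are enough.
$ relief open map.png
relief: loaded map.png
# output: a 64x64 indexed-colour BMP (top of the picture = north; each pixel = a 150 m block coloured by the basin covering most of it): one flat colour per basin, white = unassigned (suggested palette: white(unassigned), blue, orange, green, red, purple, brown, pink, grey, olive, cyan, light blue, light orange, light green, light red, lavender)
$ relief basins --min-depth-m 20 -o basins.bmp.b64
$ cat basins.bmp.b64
<image width="64" height="64" href="data:image/bmp;base64,Qk12CAAAAAAAAHYAAAAoAAAAQAAAAEAAAAABAAQAAAAAAAAIAAATCwAAEwsAABAAAAAAAAAA////ALR3HwAOf/8ALKAsACgn1gC9Z5QAS1aMAMJ34wB/f38AIr28AM++FwDox64AeLv/AIrfmACWmP8A1bDFAIiIiIiIiIiDMzMzM6qqqqqqqqqqqqqqoRFERERERENEiIiIiIiIiIMzMzMzOqqqqqqqqqqqqqqmFERERERERESIiIiIiIiIgzMzMzM6qqqqqqqqqqqqqmZmRERERERERIiIiIiIiIgzMzMzOqqqqqqqqqqqqqqmZmZEREREREREiIiIiIiIiDMzMzM6qqqqqqqqqqqqqmZmZmRERERERESIiIiIiIiDMzMzMzM6qqqqqqqqqqqnZmZmZkRERERERIiIiIiIiIMzMzMzMzMzM6qqqqqqqndmZmZmZEREREREiIiIiIiIgzMzMzMzMzMzMzOqqqp3d2ZmZmZmRERERESIiCIiKIgzMzMzMzMzMzMzMzMzM3d3dmZmZmZERERERIiCIiIiIjMzMzMzMzMzMzMzMzM3d3d2ZmZmZkREREREiIIiIiIigzMzMzMzMzMzMzMzM3d3d3ZmZmZmRERERESIiCIiIiIzMzMzMzMzMzMzMzM3d3d3dmZmZmZkRERERIiIIiIiIjMzMzMzMzMzMzMzM3d3d3d2ZmZmZmREREREiIgiIiIiMzMzMzMzMzMzMzMzd3d3d3ZmZmZmRERERESIiCIiIiIjMzMzMzMzMzMzMzN3d3d3dmZmZmZERERERIiIIiIiIiIzMzMzMzMzMzMzM3d3d3d2ZmZmZkREREREiIIiIiIiIRMzMzMzMzMzMzMzd3d3d3ZmZmZmRERERESIgiIiIiIhETMzMzMzMzMzMzN3d3d3dmZmZmZERERERIgiIiIiIhERMzMzMzMzMzMzM3d3d3d2ZmZmZkREREREgSIiIiIiIRETMzMzMzMzMzMzN3d3d3ZmZmZmREREREQSIiIiIiIiERMzMzMzMzMzMzM3d3d3dmZmZmZERERERBIiIiIiIiEREzMzMzMzMzMzMzd3d3d2ZmZmZhEUREQREiIiIiIiERETMzMzMzMzMzMzN3d3d3ZmZmZhEREUQREiIiIiIiIRETMzMzMzMzMzMzM3d3d3dmZmZmERERERESIiIiIiIhERMzMzMzMzMzMzMzd3d3d2ZmZmYRERERERIiIiIiIiIhEzMzMzMzMzMzMzN3d3d3ZmZmYREREREREiIiIiIiIiITMzMzMzMzMzMzMRF3d3dhERERERERERESIiIiIiIiIiMzMzMzMzMzMzERERERERERERERERERERIiIiIiIiIiEzMzMzMzMzMxEREREREREREREREREREREiIiIiIiIiISMzMzMzMzMzERERERERERERERERERERESIiIiIiIiIiIiIzMzMzERERERERERERERERERERERERIiIiIiIiIiIiIiMzMzMREREREREREREREREREREREREiIiIiIiIiIiIiIjMzMxEREREREREREREREREREREREeIiIiIiIiIiIiIiMzMxERERERERERERERERERERERER7iIiIiIiIiIiIiIzMxERERERERERERERERERERERERHuIiIiIiIiIiIiIiEREREREREREREREREREREREREREe7iIiIiIiIiIiIiERERERERERERERERERERERERERER7uIiIiIiIiIiIiIRERERERERERERERERERERERERERHu4iIiIiIiIiIiIhEREREREREREREREREREREREREREe7iIiIiIiIiIiIiERERERERERERERERERERERERERER7uIiIiIiIiIiIiIRERERERERERERERERERERERERERHuIiIiIiIiIiIiMxEREREREREREREREREREREREREREe4iIiIiIiIiIiIjMRERERERERERERERERERERERERER7iIiIiIiIiIiIiMxERERERERERERERERERERERERERHuIiIiIiIiIiIiIjMREREREREREREREREREREREREREe4iIiIiIiIiIiIiIxERERERERERERERERERERERERER7iIiIiIiIiIiIiIiERERERERERERERERERERERERERHiIiIiIiIiIiIiIiIRERERERERERERERERERERERERHSIiIiIiIiIiIiIiIhERERERERERERERERERERERERHdIiIiIiIiIiIiIiIiEREREREREREREREREREZmZEREd0iIiIiIiIiIiIiIiIRERERERERERERERERmZmZmREd3SIiIiIiIiIiIiIiIhEREREREREREREREZmZmZmZmd3dIiIiIiIrIiIiIiIiIRERERERFVERERERGZmZmZmZ3d0iIiIru7uyIiIiIiIiIiIhERVVVVVRERERmZmZmZnd3SIiK7u7u7siIiIiIiIiIiERVVVVVVURERmZmZmZnd3dK7u7u7u7siIiIiIiIiIiIRVVVVVVVVERGZmZmZmd3d27u7u7u7uyIiIiIiIiIiJVVVVVVVVVUREZmZmZmZnd3bu7u7u7u7IiIiIiIzIiJVVVVVVVVVVVURGZmZmZmd3du7u7u7u7IiIiIjMzMyVVVVVVVVVVVVVREZmZmZmZ3d3MzMzMzMIiIiIiMzMzNVVVVVVVVVVVVVUZmZmZmZmd3czMzMzMwiIiIiE1UzM1VVVVVVVVVVVVVRmZmZmZmZ3dzMzMzMzMIiMyIVVVVVVVVVVVVVVVVVVVEZmZmZmZ///MzMzMzMzCMzMRVVVVVVVVVVVVVVVVVVURmZmZmZ///8zMzMzMzMzDMRERVVVVVVVVVVVVVVVVURmZmZmZn///"/>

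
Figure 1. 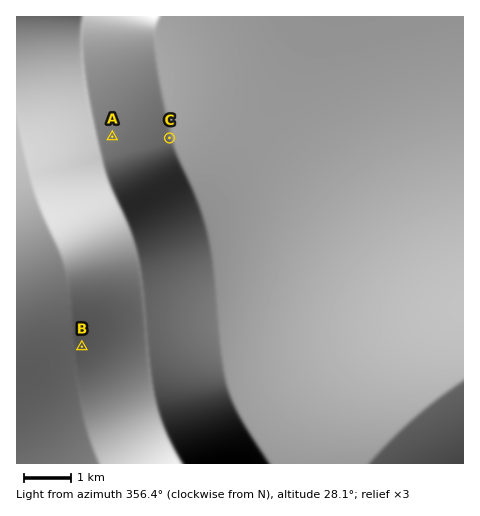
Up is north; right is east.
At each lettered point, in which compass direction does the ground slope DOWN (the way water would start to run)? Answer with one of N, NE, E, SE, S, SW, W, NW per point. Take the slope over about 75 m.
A W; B E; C W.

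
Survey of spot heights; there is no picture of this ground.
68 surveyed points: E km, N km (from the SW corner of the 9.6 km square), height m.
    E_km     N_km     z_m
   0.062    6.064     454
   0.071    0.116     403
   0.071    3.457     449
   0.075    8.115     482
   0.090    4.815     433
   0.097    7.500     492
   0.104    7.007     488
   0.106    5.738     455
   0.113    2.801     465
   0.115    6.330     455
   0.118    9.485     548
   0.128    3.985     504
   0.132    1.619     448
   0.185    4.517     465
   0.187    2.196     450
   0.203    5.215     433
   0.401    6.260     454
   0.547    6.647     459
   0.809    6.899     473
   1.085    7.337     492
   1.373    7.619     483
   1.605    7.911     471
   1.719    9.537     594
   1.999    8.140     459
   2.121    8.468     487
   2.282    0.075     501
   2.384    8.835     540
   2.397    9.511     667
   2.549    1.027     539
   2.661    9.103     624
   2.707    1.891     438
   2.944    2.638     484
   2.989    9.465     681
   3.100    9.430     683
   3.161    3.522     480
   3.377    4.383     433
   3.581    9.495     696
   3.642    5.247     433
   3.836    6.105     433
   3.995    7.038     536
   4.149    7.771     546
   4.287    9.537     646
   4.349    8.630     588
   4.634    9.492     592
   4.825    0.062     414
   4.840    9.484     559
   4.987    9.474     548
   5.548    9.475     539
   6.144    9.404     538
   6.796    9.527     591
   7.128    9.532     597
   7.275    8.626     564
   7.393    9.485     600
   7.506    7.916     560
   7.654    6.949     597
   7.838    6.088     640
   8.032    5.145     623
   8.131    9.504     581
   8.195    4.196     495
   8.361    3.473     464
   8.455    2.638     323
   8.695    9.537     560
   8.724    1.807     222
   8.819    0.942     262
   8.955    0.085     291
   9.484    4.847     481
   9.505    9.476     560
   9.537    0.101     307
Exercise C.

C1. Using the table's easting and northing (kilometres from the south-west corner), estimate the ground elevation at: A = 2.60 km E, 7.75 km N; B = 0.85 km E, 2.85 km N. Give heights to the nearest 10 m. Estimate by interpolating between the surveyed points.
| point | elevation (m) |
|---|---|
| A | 470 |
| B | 450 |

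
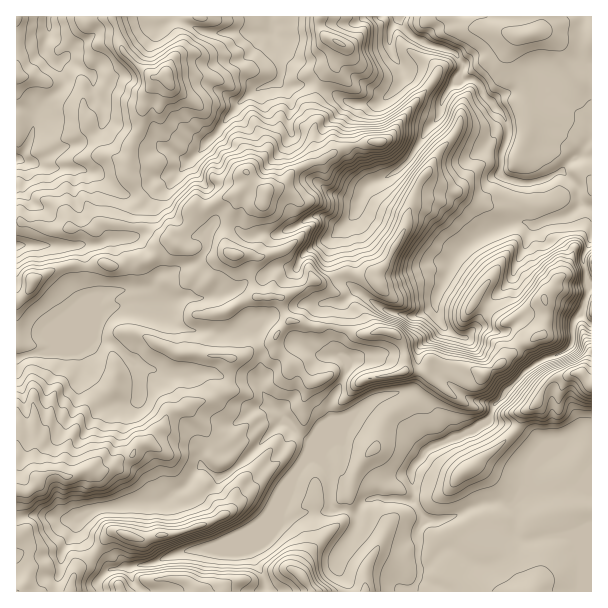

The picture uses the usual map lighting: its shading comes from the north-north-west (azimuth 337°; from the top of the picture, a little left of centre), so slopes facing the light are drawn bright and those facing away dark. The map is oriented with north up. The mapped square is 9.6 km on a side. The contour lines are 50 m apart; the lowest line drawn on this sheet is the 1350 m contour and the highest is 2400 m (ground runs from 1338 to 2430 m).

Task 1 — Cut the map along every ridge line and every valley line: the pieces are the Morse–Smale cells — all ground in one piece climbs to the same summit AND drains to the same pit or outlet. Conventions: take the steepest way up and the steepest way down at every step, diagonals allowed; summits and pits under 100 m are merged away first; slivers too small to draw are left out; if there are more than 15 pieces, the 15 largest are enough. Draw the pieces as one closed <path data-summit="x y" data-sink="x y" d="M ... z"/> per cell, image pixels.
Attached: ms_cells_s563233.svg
<path data-summit="38 482" data-sink="399 17" d="M399 19l-8 10-1 16 4 12 8 11 1 10-16 19-9 6-7 1-20-1-31-17-6 13 0 48 6 12-4 3 2 18 11 12 31 9-8 17-21 22 0 17 7 19 37 28 18 9 23 3 16-8 3-4 5 19 10 9 9 5 8 0 9-9 6-2 21 6 24-18 34 2 12 4 8-6 10 10 1-37-6-9-3-21 9-18 0-30-12-8-3-15-14-14-5 0-24 10-16 0-14-4-4-4 0-9 2-13 6-15 0-11-3-9-23-24-2-9-4-4-18 0 5-15-10-13-25-8-15-7-10-10z"/><path data-summit="38 482" data-sink="399 17" d="M189 265l-22 9-6 0-5 5-4 8-7 6-2 11-17-2-37 12-12 6-23 23-7-9-31 5 1 253 82 0-2-10 12-12 0-3-21-21-8-12-2-6 0-9 2-2 19-9 65-8 19-13 9 9 8 0 10-6 11-14 3 0 18-13 42-43-2-7-12-11-8-12-2-39-8-25-12 2-16 6-8 0-4-3-26-1-13-6-19-18 26-6 10-7 8-14 0-7z"/><path data-summit="591 386" data-sink="399 17" d="M581 314l-5 4-4 8 0 16-8 10-15 4-21 12-35 39-1 7-6 8-15 10-42 16-17 20-2 6 4 12 0 15 10 20-8 13 4 44-9 14 181-1 0-267z"/><path data-summit="393 333" data-sink="399 17" d="M285 266l-10 2-14 10-12 2-9 8-13 6-21 4-20-2-24 10-8 0 19 18 13 6 26 1 4 3 8 0 16-6 12-2 8 25 0 35 5 10 17 17 5 9 16 16 10 5 7 15 4-9 6-7 7-2 9-18 11-12 17-12 15-4 16-2 4 4 9 29 13 21 40-14 17-12 5-13 11-11 1-4 23-24 7-3-11-15-6-14-8-5-12 1-16-6-6 2-9 9-8 0-9-5-10-9-5-19-3 4-12 6-13 2-27-9-23-17-15 12-21 2-8-7-13-19-4-9z"/><path data-summit="531 33" data-sink="399 17" d="M591 16l-192 0-1 2 5 9 10 10 15 7 25 8 10 13-5 15 18 0 4 4 2 9 23 24 3 9 0 11-6 15-2 13 0 9 4 4 14 4 16 0 24-10 5 0 14 14 3 15 11 7z"/><path data-summit="38 482" data-sink="399 17" d="M405 392l-28 5-20 13-11 12-9 18-7 2-6 7-4 11-5-3-6 0-8 8-7 11-14 31 0 6 5 3 44-6 19 0 10 3-2 12-19 32 0 10 11 15 2 10 60 0 10-14-4-44 8-16-10-17 0-15-4-13 5-9 17-17-14-22-6-23z"/><path data-summit="38 482" data-sink="17 159" d="M111 16l-95 1 1 205 25 4 12 4 15-2 24 1 8-6 22 3 6 0 3-2 1-12 3-5-2-9-14-5-21-18-18-6-36-1-11-6 26-14 18-4 24-18 1-19-9-15-2-15-28-18 13-15 7-2 14-11 18-3z"/><path data-summit="267 192" data-sink="399 17" d="M215 136l-35 34-15 6-10 2-9 9-8 4 2 6 0 4-6 11 0 13 4 2-7-1-1 8-4 4-6 1 4 1 2 14 4 10 0 23-4 3-9 0-18 6-22 24 19-8 30-10 17 2 2-11 7-6 4-8 5-5 6 0 28-10 5-6 8-13-2-11 9-11 18 3 15 10 12-2 16 1 41-19 4 0 17 10 6 0 11-13 5-12-25-7-12-7-5-7 0-15-3-3-21 8-12 16-16 6-11-6-9-14-4 0-8-7-10-10-4-12z"/><path data-summit="128 536" data-sink="399 17" d="M285 421l-6 3-37 39-18 13-3 0-4 7-11 10-6 3-8 0-9-9-19 13-65 8-12 4-9 7 0 9 2 6 8 12 18 17 4 7 43-6 24-11 24-5 15 0 17-6 24-14 13-12 26-45 13-14 10 1-6-15-10-5z"/><path data-summit="167 75" data-sink="399 17" d="M177 16l-25 0-26 8-10 5 4 15 4 9 30 25-10 23-4 28-8 12-2 15-3 6 0 14 10 14 9-3 9-9 10-2 15-6 34-35-6-9-4-15-10-9-20-12-6-10-2-8 16-27-2-13 2-11z"/><path data-summit="167 75" data-sink="17 159" d="M116 28l-18 3-14 11-7 2-13 15 28 18 2 15 9 15-1 19-24 18-18 4-26 14 11 6 24 0 24 4 27 21 11 1 7-3-11-15 3-30 10-17 4-28 10-23-30-25z"/><path data-summit="167 75" data-sink="272 29" d="M185 22l-4 2-1 5 2 16-16 27 2 8 6 10 20 12 10 9 4 15 7 8 25-32 17-12 21-9 4-6-2-16-10-28-61 1-15-4z"/><path data-summit="303 578" data-sink="399 17" d="M287 487l-17 29-11 11-9 22 14 27 1 15 83 1 0-10-11-15 0-10 19-32 2-12-10-3-19 0-21 1-14 5-13-2-1-7z"/><path data-summit="267 192" data-sink="272 29" d="M278 82l-21 8-17 12-26 33 6 8 4 12 10 10 8 7 4 0 6 10 14 10 16-6 12-16 22-9-3-14-7-7-12-4-4-4 0-31-4-11z"/><path data-summit="234 254" data-sink="399 17" d="M321 216l-9 1-36 18-16-1-12 2-15-10-18-3-9 11 2 11-3 7-10 12-5 2 8 6 0 7-11 17 5 2 14 0 21-4 13-6 9-8 12-2 14-10 21 0 9-15 27-15 11-11-8-3z"/>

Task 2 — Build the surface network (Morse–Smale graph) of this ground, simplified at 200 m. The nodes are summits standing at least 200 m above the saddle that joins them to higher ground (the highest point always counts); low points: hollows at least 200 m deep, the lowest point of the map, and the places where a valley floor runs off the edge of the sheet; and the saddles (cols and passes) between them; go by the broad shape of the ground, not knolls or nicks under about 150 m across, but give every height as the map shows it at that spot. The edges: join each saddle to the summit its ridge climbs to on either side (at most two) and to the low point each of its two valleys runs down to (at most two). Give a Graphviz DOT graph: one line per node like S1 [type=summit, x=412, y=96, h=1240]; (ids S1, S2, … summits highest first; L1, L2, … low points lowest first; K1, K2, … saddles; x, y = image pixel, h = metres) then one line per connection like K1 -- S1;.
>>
graph terrain {
  S1 [type=summit, x=38, y=482, h=2430];
  S2 [type=summit, x=591, y=386, h=2341];
  L1 [type=low, x=399, y=18, h=1338];
  L2 [type=low, x=17, y=159, h=1627];
  K1 [type=saddle, x=116, y=29, h=1908];
  K2 [type=saddle, x=419, y=563, h=1896];
  K1 -- S1;
  K1 -- L1;
  K1 -- L2;
  K2 -- S1;
  K2 -- S2;
  K2 -- L1;
}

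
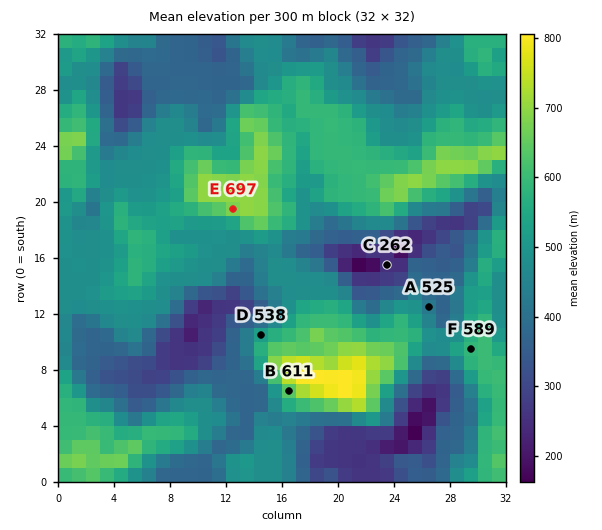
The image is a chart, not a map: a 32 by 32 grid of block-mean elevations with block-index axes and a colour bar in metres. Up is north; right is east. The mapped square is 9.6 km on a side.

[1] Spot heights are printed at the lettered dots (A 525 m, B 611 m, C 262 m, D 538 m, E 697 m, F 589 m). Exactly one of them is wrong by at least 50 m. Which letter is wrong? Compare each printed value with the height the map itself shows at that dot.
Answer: A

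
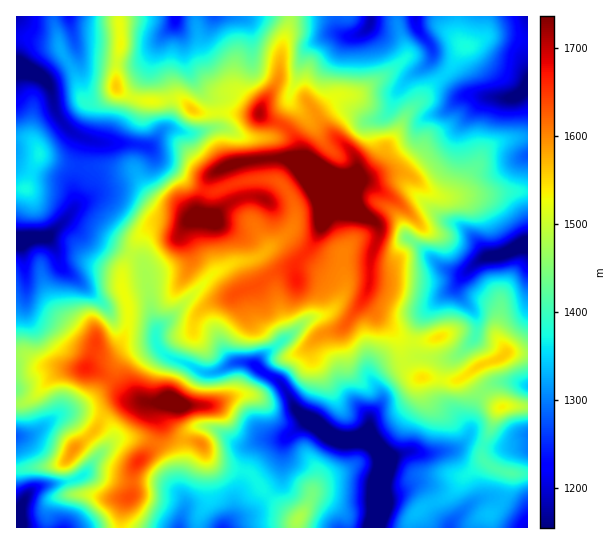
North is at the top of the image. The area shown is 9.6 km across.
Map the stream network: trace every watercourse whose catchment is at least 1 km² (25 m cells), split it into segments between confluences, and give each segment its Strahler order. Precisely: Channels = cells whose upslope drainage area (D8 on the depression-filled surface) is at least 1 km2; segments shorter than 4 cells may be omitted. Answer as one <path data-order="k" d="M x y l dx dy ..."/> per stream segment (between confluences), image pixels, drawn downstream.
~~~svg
<path data-order="1" d="M185 501l0 9-4 9 0 8-2 0"/><path data-order="3" d="M383 470l0 3-2 5 0 5-2 2 0 30-5 10 0 2"/><path data-order="1" d="M95 459l-4 4-4 8-2 3-3 0-9 7-12 1-2 1-9 0-1 2-6 0-10 5-8 8-3 5-1 8-2 2 0 5-1 1-1 7"/><path data-order="1" d="M457 449l-3 0-1 1-10 0-1 1-5 0-2 2-18 0-2-2-8 0-5 3-4 0-4 3-9 2 0 10-2 1"/><path data-order="1" d="M250 445l8-4 24 0 4-4 1 0"/><path data-order="3" d="M369 439l10 11 4 7 0 13"/><path data-order="2" d="M287 437l16-16 7 0"/><path data-order="1" d="M46 425l-12 9-3 0-1 1-13 0 0 2"/><path data-order="3" d="M310 421l11 6 6 7 11 5 7 0 1 2 4 0 1-2 18 0"/><path data-order="1" d="M377 385l4 6 0 11-2 3-8 8 0 5-1 1 0 11-1 1 0 8"/><path data-order="2" d="M258 366l8 8 11 5 6 7 4 8 3 3 5 12 8 8 7 4"/><path data-order="2" d="M157 341l0 4 2 4 8 8 10 4 6 1 20 11 11 0 12-6 5-4 4 0 2-1 10 0 2 1 9 3"/><path data-order="1" d="M475 338l0-3 2-1 0-17-2-3-13-13-4-7 0-11 3-4"/><path data-order="1" d="M27 295l0-12-1-1 0-11-1-1 0-13-2-2-1-12-3-2"/><path data-order="1" d="M450 290l11-11"/><path data-order="1" d="M147 281l2 14 1 2 0 10 1 2 0 5 2 1 1 7 1 1 0 16 2 2"/><path data-order="2" d="M461 279l9-10"/><path data-order="1" d="M70 274l-11-9-2-14-6-8-8-6"/><path data-order="2" d="M470 269l8-8 8-4 7 0 1-2"/><path data-order="1" d="M343 255l2 38-8 12-10 9-14 3-7 4-15 14-9 6-9 9-6 3-10 10 1 3"/><path data-order="2" d="M494 255l5 0 2-1 6-1 15-8 5 0"/><path data-order="1" d="M409 239l6 4 15 15 1 0 10 9 2 2 3 0 5 2 15 0 4-2"/><path data-order="2" d="M43 237l-9 0-1 1-6 0-1 1-4 0-3 2"/><path data-order="1" d="M470 235l19 20 5 0"/><path data-order="1" d="M86 201l-8 4-31 32-4 0"/><path data-order="1" d="M281 183l8 10 5 10 0 22-1 2-18 18-5 2-8 8-9 4-4 0-2 2-8 0-1 1-7 1-5 4-12 6-57 57 0 11"/><path data-order="2" d="M147 146l-5 0-1-1-11 0-1-2-27 0-1-1-6 0-5-3-7-1-10-5-15-16-4-10-1-13-4-9-11-11-3 0-6-4-7-1-1-2-4 0"/><path data-order="1" d="M222 127l-9 0-6 3-9 1-1 2-14 0-5-3-15 0-8 8-1 3-5 5-2 0"/><path data-order="1" d="M381 118l1 0 9-9 2-8 2-6 10-12 0-1 9-9 8-4 9-10 2-2 0-8-6-8-8-8-2-6-2-10"/><path data-order="1" d="M477 110l12-12 13 0"/><path data-order="1" d="M291 105l-1-2 0-10 7-12 1-12 3-6 0-2 2-4 0-3 15-15 8-4 32 0 3-1 8-7 2-6 0-4"/><path data-order="2" d="M502 98l11 0 1-1 3 0 10-10 0-2"/><path data-order="1" d="M462 97l3-2 18 0 2 2 16 0 1 1"/><path data-order="1" d="M73 34l0-4-3-7 0-6-1 0"/><path data-order="1" d="M173 27l2-5"/><path data-order="1" d="M177 27l0-4-2-1"/><path data-order="2" d="M175 22l0-5"/><path data-order="1" d="M245 18l-4 0-2-1-25 0"/>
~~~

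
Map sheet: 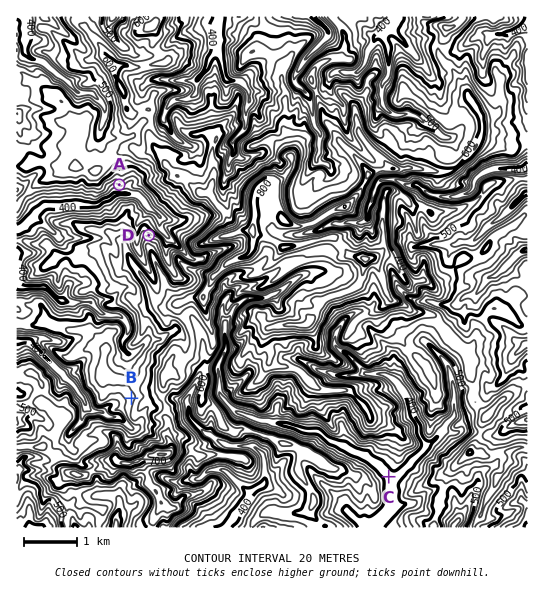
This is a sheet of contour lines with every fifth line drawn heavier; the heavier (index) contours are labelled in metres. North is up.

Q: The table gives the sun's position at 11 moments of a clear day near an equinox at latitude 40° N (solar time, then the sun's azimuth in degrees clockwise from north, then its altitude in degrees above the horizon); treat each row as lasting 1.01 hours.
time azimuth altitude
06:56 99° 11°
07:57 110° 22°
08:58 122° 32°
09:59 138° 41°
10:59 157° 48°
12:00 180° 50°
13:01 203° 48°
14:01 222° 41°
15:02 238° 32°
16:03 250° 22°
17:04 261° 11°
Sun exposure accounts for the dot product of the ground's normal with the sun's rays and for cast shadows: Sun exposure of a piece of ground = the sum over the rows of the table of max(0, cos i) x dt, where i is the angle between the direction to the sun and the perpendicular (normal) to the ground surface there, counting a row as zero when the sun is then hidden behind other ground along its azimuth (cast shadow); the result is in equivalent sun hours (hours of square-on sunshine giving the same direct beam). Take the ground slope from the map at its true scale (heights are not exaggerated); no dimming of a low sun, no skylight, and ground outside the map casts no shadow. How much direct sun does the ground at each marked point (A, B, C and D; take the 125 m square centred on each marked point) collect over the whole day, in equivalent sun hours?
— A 6.8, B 5.8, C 5.8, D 4.2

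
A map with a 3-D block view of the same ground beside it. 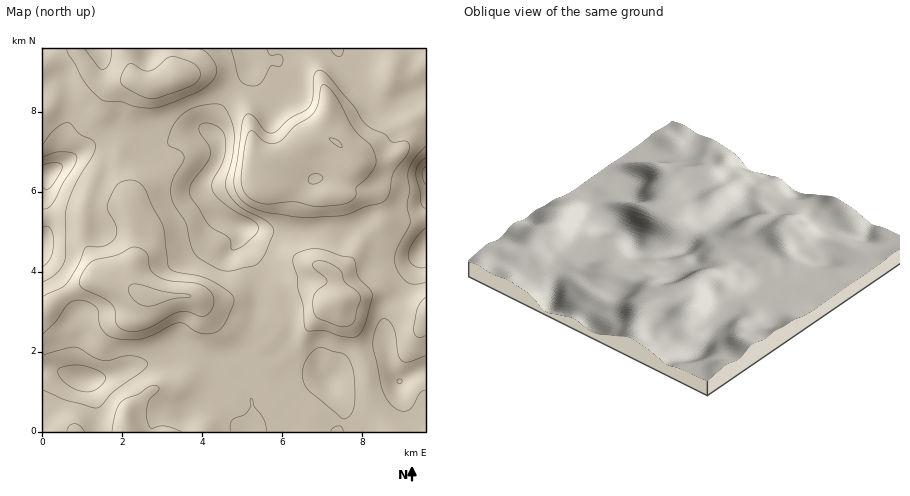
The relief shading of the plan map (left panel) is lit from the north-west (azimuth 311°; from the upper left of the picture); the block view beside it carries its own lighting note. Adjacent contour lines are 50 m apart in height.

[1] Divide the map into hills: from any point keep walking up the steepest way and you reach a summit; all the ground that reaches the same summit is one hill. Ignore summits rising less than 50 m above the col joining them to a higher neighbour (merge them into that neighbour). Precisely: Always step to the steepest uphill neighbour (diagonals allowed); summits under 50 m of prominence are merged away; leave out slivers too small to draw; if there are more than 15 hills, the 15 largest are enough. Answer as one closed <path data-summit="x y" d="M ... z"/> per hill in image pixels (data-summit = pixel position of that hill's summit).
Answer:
<path data-summit="146 296" d="M206 130l-12 2-30 15-10-1-26-12-16 0-20 9-44 32-6 1 0 193 12 0 30 10 12 0 68-21 12-8 6 0 30 13 6 7 2 10 19 2-2-4 2-16 23-24-4-14 2-46-5-14-13-20 0-16-24-13-16-21 0-10 13-20 4-10 0-10-3-8z"/><path data-summit="336 142" d="M336 48l-91 0 4 22-8 14-15 14-14 28 0 6 7 12 0 10-4 10-13 20 0 10 16 21 26 12 30 5 40-1 28 4 22-13 15 18 9 7 20 7 10-1 8-7 0-158-18 8-16 12-10 0-6-4-10-10-15-26z"/><path data-summit="178 76" d="M244 48l-202 0 0 126 6 1 44-32 20-9 16 0 26 12 10 1 32-16 10-1 6 2 2-12 10-18 24-28 1-12z"/><path data-summit="336 304" d="M364 222l-22 13-28-4-40 1-33-6 0 14 16 28 5 16 21 18 4 38-8 16 19 18 22-1 8 6 24-20 28-8 7 1-3-20 2-24 19-20 12-22 4-14-13 2-20-7-9-7z"/><path data-summit="126 428" d="M182 350l-6 0-12 8-68 21-12 0-30-10-12 0 0 63 204 0 7-10 0-14-3-12-5-10-9-5-16 0-2-11-6-7z"/><path data-summit="426 312" d="M426 247l-5 5-4 14-12 22-17 18-4 10 4 44 5 14 7 7 26-13z"/>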